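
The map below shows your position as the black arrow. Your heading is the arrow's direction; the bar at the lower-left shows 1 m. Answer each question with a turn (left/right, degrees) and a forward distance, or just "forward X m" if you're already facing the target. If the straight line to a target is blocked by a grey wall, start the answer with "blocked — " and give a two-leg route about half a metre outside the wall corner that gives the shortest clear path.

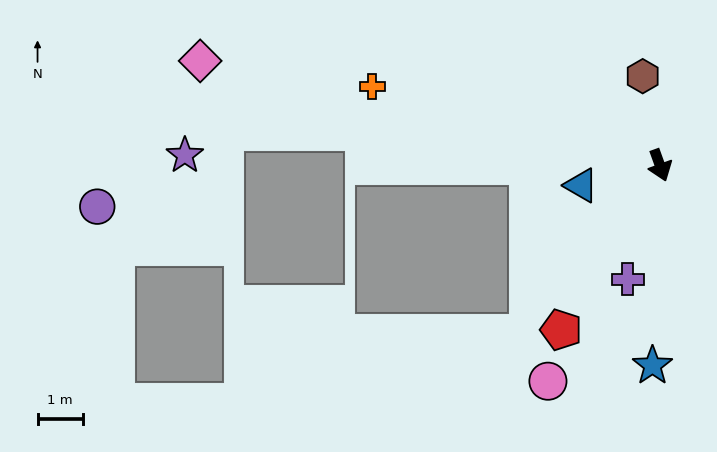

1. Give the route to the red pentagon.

turn right 51°, forward 4.3 m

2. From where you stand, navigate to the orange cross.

turn right 125°, forward 6.6 m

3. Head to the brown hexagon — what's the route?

turn left 171°, forward 2.0 m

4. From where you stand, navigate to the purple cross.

turn right 36°, forward 2.6 m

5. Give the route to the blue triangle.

turn right 96°, forward 1.8 m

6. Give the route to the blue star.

turn right 22°, forward 4.5 m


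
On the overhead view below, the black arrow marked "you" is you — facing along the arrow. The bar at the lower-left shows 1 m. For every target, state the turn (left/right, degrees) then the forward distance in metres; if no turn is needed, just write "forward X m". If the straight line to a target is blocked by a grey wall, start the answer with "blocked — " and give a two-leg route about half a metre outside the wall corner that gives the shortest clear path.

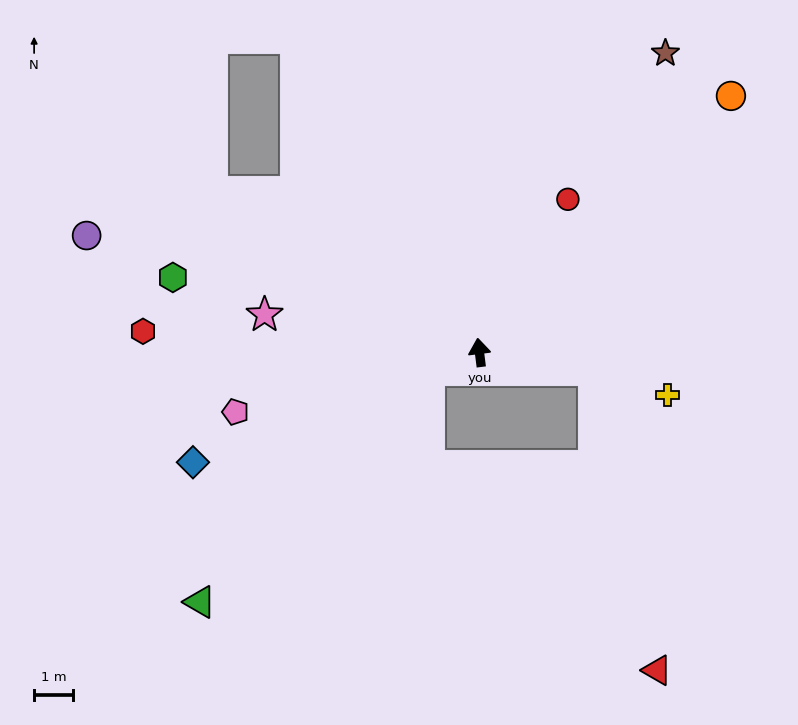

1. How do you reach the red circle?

turn right 37°, forward 4.5 m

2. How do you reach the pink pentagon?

turn left 97°, forward 6.4 m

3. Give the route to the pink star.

turn left 73°, forward 5.6 m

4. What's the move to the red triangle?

blocked — turn right 106°, forward 3.0 m, then turn right 69°, forward 7.8 m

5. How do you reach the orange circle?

turn right 52°, forward 9.2 m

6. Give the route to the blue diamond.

turn left 104°, forward 7.8 m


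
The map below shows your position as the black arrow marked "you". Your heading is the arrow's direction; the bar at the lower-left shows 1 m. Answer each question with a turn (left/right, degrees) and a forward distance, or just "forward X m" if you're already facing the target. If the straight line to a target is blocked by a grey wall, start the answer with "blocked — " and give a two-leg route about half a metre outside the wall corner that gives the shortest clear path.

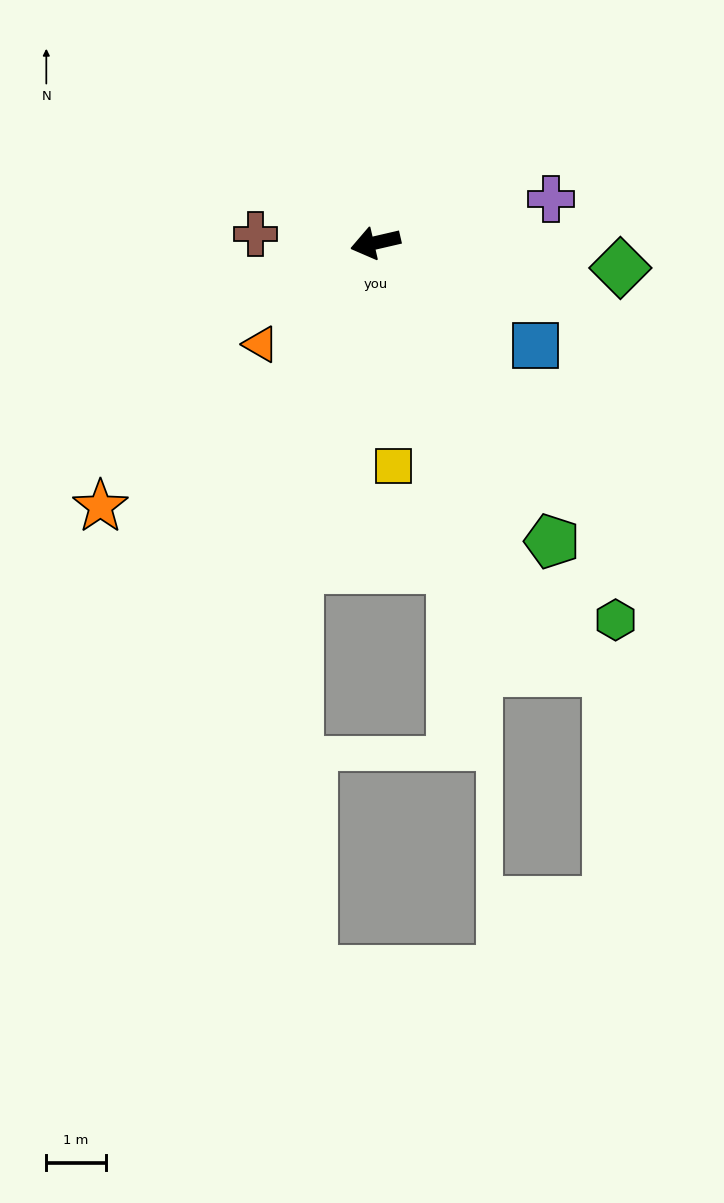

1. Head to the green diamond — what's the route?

turn left 161°, forward 4.1 m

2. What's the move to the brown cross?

turn right 17°, forward 2.0 m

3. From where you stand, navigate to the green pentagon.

turn left 108°, forward 5.8 m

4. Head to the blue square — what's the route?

turn left 134°, forward 3.2 m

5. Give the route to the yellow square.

turn left 82°, forward 3.8 m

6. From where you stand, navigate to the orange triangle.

turn left 28°, forward 2.6 m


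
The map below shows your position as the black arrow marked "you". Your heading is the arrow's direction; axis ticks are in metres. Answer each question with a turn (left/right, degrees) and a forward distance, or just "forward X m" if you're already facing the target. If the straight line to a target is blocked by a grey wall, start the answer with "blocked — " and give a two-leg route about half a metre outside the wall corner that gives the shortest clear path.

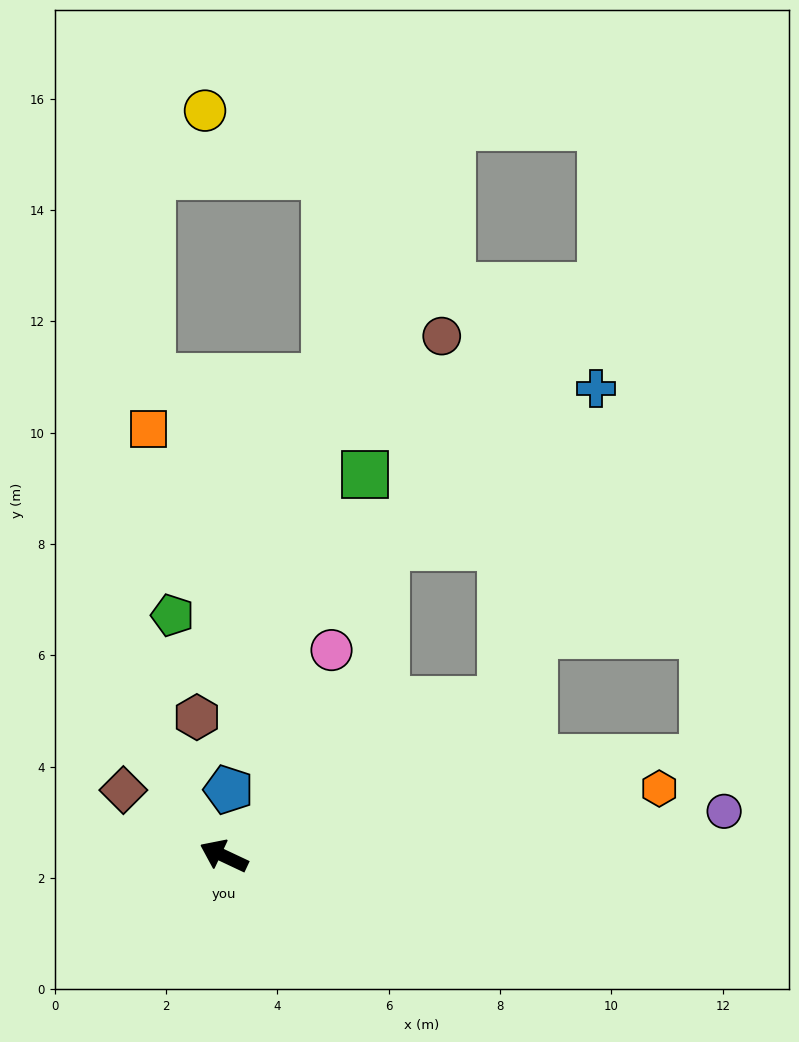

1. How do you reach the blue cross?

blocked — turn right 125°, forward 5.7 m, then turn left 43°, forward 5.8 m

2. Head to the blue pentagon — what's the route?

turn right 69°, forward 1.2 m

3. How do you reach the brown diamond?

turn right 8°, forward 2.2 m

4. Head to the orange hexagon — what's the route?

turn right 146°, forward 7.9 m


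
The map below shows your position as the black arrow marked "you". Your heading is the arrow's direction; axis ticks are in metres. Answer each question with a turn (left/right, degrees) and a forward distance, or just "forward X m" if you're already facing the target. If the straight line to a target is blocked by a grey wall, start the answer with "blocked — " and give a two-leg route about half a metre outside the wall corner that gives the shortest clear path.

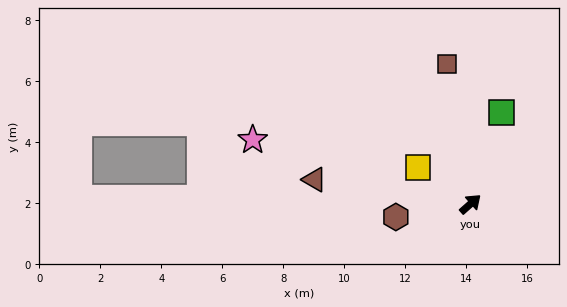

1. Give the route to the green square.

turn left 30°, forward 3.2 m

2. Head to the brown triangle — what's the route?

turn left 130°, forward 5.2 m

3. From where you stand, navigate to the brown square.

turn left 58°, forward 4.7 m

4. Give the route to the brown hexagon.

turn left 148°, forward 2.5 m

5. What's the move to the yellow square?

turn left 104°, forward 2.1 m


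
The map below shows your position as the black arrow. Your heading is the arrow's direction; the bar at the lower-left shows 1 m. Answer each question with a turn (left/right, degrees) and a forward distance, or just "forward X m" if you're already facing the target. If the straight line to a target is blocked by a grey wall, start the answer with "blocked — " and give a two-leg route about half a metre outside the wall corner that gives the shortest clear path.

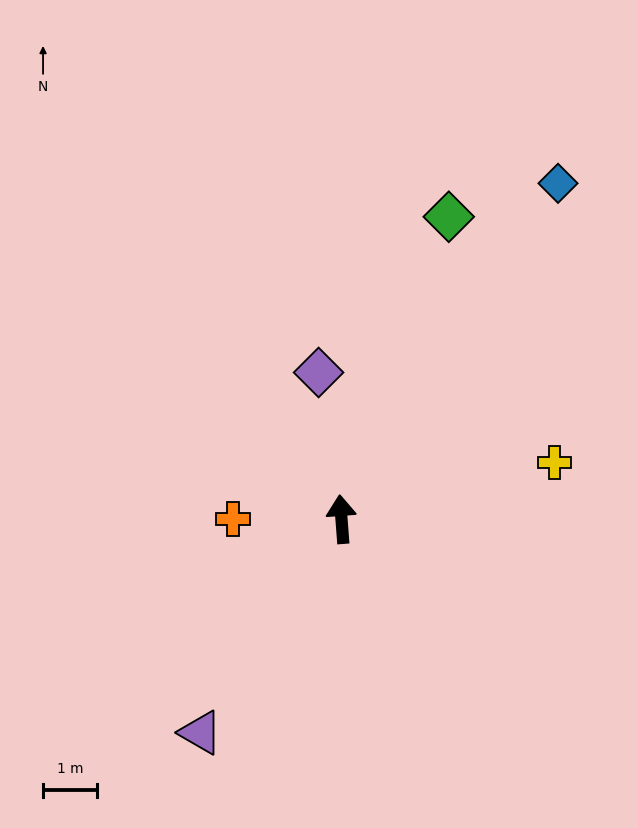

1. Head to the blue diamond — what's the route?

turn right 37°, forward 7.5 m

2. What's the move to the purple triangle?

turn left 142°, forward 4.8 m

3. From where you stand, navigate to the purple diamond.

turn left 5°, forward 2.8 m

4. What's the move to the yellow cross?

turn right 80°, forward 4.1 m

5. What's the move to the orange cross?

turn left 86°, forward 2.0 m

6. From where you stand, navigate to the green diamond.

turn right 24°, forward 6.0 m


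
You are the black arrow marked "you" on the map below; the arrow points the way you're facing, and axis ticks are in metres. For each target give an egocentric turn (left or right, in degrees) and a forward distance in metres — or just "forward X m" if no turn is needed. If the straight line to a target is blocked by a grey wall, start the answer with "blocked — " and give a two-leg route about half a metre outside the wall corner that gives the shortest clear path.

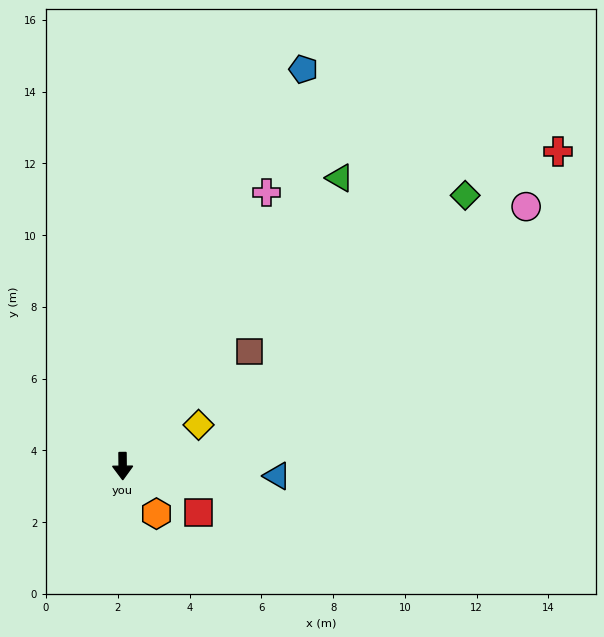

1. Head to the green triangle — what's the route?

turn left 142°, forward 10.1 m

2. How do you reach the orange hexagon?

turn left 35°, forward 1.6 m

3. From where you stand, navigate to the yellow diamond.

turn left 118°, forward 2.4 m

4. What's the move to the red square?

turn left 58°, forward 2.5 m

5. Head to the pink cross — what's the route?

turn left 152°, forward 8.6 m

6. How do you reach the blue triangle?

turn left 86°, forward 4.3 m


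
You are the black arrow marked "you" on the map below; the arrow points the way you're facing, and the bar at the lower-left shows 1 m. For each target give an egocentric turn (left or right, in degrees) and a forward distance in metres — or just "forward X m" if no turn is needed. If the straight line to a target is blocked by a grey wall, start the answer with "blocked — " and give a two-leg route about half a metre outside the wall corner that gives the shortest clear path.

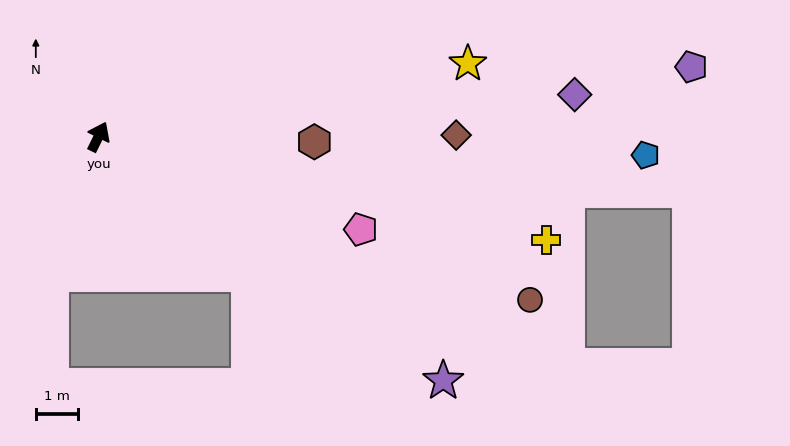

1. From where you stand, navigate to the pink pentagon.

turn right 83°, forward 6.6 m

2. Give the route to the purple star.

turn right 99°, forward 10.1 m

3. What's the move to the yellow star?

turn right 53°, forward 9.0 m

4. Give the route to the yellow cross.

turn right 77°, forward 11.0 m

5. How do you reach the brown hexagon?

turn right 65°, forward 5.2 m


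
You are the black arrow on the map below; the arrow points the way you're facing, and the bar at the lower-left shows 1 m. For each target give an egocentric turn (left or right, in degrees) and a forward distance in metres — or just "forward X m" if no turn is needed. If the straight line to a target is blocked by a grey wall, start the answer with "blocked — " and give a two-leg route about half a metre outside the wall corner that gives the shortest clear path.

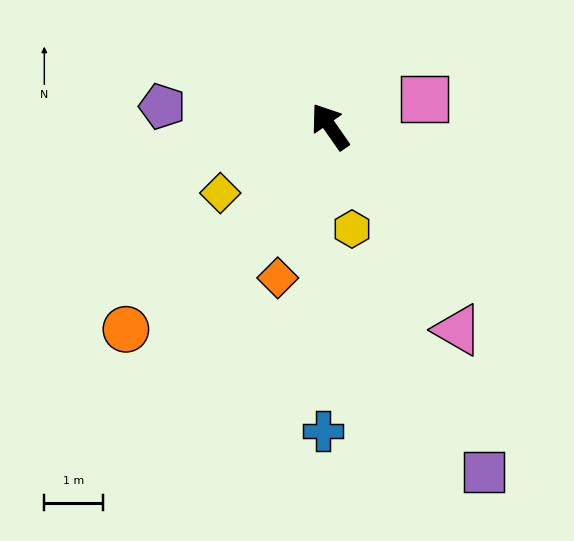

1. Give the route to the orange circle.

turn left 100°, forward 4.9 m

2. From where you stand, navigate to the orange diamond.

turn left 126°, forward 2.7 m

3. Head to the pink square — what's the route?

turn right 109°, forward 1.7 m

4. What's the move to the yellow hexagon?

turn left 157°, forward 1.8 m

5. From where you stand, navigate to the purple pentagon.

turn left 48°, forward 2.9 m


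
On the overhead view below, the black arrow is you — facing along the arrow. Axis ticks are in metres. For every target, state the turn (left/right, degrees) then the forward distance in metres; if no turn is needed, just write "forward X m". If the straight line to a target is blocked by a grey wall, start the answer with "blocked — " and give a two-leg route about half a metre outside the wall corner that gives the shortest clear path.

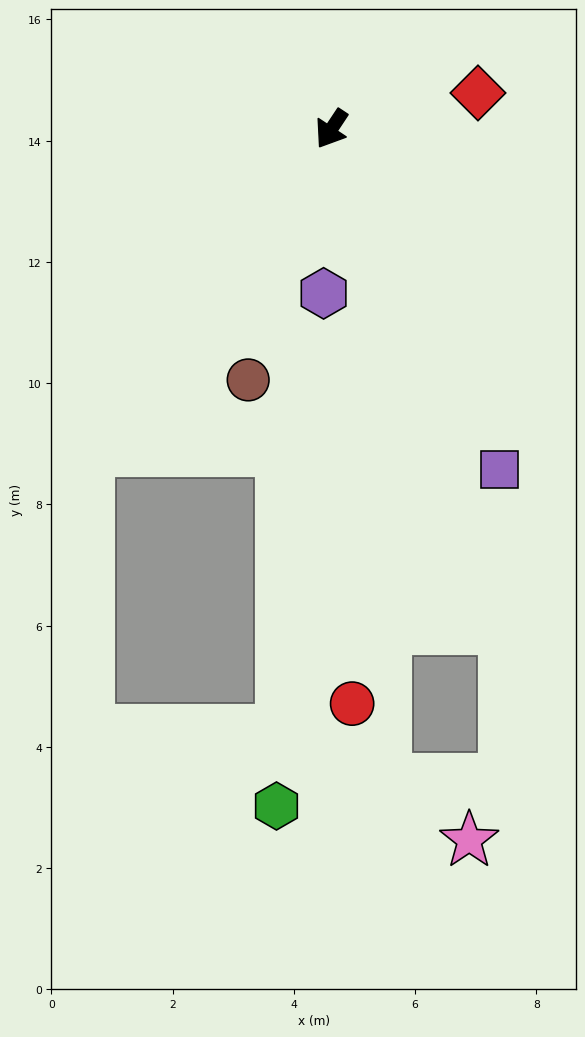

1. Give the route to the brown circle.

turn left 15°, forward 4.4 m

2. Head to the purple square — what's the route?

turn left 60°, forward 6.3 m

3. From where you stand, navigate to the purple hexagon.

turn left 31°, forward 2.7 m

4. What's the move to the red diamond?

turn left 137°, forward 2.5 m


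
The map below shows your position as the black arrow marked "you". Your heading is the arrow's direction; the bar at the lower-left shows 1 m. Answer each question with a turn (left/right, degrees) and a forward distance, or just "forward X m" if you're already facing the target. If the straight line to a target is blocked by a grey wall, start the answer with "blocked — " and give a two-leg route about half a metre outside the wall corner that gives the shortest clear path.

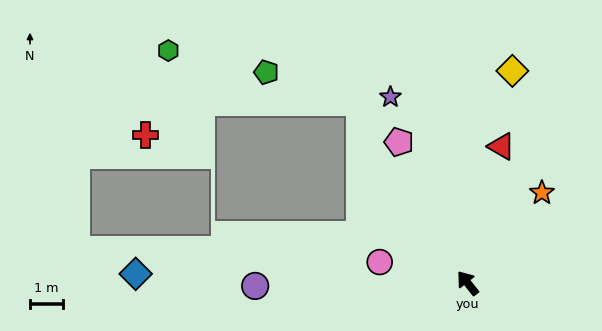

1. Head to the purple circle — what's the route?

turn left 52°, forward 6.4 m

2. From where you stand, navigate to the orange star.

turn right 78°, forward 3.5 m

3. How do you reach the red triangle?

turn right 52°, forward 4.3 m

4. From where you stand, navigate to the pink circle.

turn left 38°, forward 2.7 m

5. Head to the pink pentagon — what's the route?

turn right 12°, forward 4.7 m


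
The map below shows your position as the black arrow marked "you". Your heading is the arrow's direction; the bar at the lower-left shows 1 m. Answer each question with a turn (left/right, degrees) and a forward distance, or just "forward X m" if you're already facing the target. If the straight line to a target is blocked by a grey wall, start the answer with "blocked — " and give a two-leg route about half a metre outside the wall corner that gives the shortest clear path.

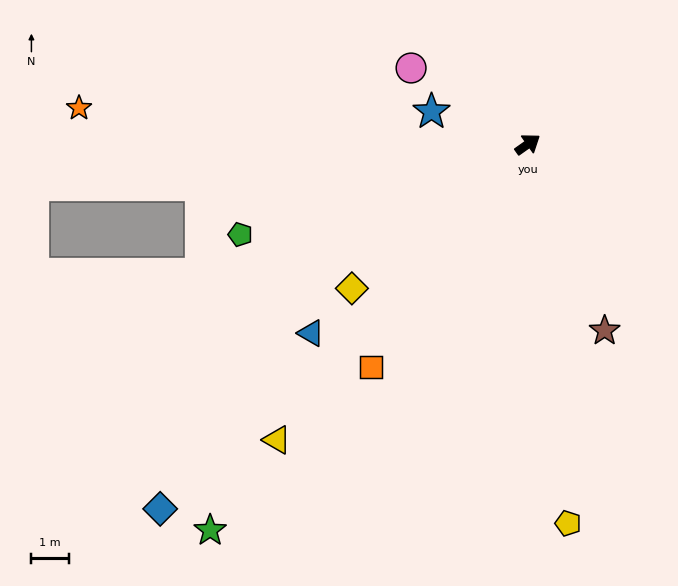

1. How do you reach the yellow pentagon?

turn right 119°, forward 10.2 m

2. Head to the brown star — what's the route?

turn right 103°, forward 5.4 m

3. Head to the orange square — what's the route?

turn right 161°, forward 7.3 m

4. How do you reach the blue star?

turn left 126°, forward 2.7 m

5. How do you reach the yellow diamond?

turn right 176°, forward 6.1 m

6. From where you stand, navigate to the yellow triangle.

turn right 166°, forward 10.4 m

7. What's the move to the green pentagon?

turn left 162°, forward 8.1 m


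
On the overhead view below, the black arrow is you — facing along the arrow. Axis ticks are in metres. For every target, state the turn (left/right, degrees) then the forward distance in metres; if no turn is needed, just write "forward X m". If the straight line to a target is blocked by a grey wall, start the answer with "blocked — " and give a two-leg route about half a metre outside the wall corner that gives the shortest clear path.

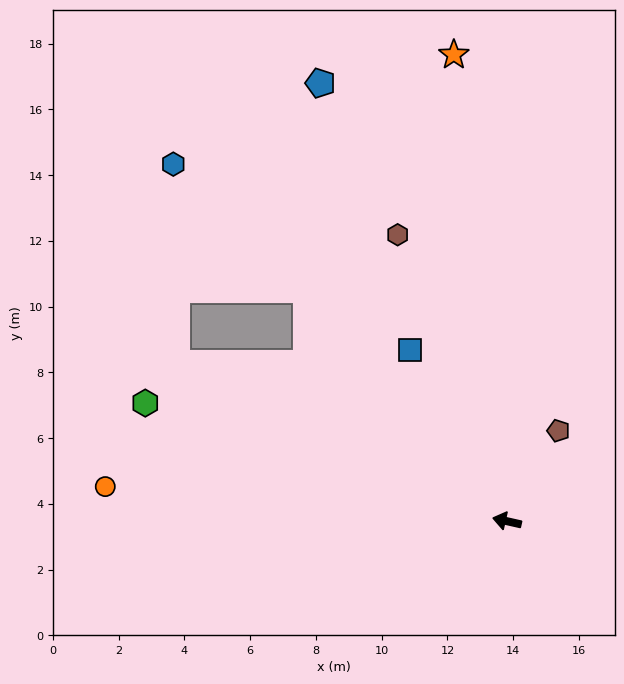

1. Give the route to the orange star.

turn right 71°, forward 14.3 m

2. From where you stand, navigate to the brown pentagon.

turn right 107°, forward 3.2 m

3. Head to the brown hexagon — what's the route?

turn right 56°, forward 9.3 m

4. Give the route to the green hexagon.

turn right 5°, forward 11.6 m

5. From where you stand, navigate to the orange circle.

turn left 8°, forward 12.3 m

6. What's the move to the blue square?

turn right 48°, forward 6.0 m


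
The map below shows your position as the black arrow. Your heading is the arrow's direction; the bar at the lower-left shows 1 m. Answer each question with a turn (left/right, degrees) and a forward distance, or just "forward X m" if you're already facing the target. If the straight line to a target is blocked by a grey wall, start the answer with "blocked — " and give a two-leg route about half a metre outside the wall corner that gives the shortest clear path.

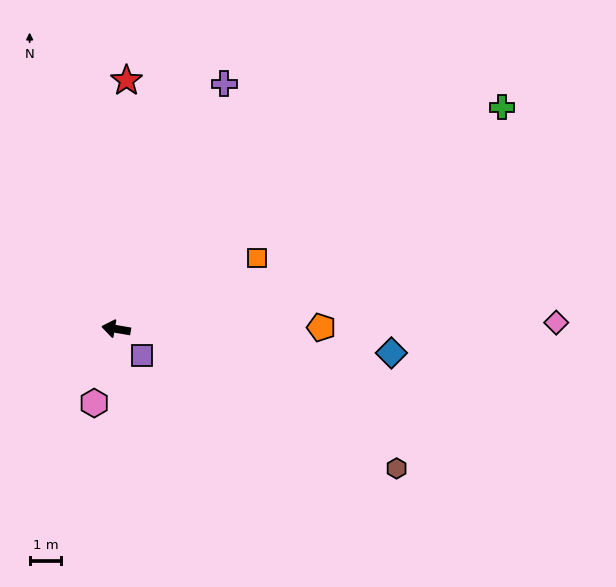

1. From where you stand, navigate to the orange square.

turn right 144°, forward 5.0 m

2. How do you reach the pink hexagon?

turn left 83°, forward 2.4 m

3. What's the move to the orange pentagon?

turn right 170°, forward 6.5 m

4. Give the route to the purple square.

turn left 144°, forward 1.2 m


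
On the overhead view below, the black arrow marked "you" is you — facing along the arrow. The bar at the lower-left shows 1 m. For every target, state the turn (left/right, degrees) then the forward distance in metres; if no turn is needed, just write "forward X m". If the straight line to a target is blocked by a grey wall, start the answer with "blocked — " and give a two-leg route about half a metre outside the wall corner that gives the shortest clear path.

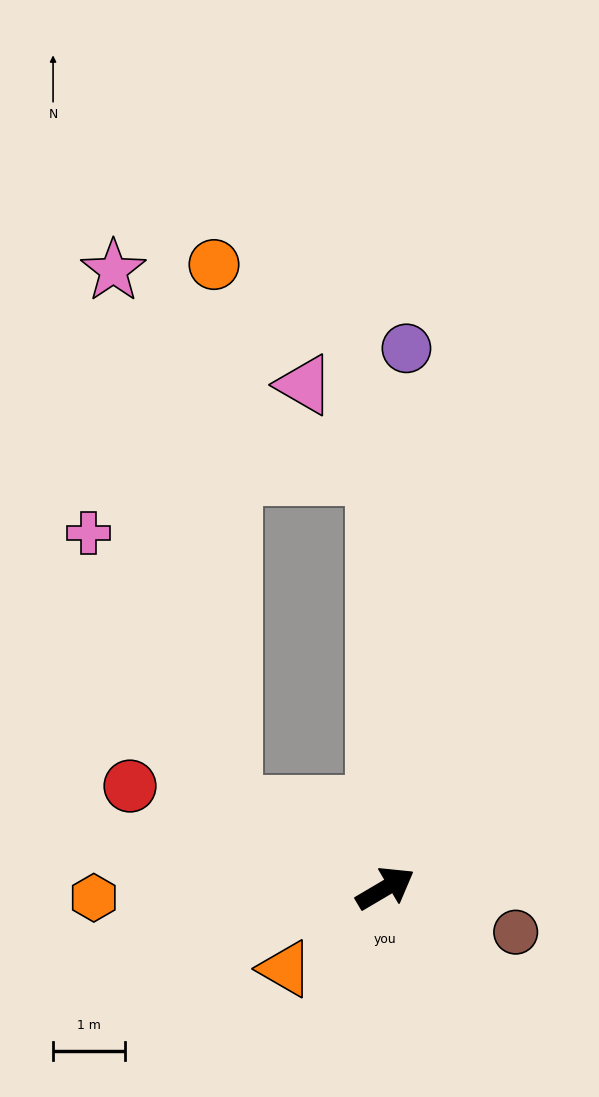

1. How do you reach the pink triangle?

blocked — turn left 61°, forward 5.7 m, then turn left 37°, forward 1.6 m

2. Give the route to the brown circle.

turn right 49°, forward 1.9 m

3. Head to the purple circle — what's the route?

turn left 57°, forward 7.5 m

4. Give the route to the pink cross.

blocked — turn left 121°, forward 2.4 m, then turn right 34°, forward 4.3 m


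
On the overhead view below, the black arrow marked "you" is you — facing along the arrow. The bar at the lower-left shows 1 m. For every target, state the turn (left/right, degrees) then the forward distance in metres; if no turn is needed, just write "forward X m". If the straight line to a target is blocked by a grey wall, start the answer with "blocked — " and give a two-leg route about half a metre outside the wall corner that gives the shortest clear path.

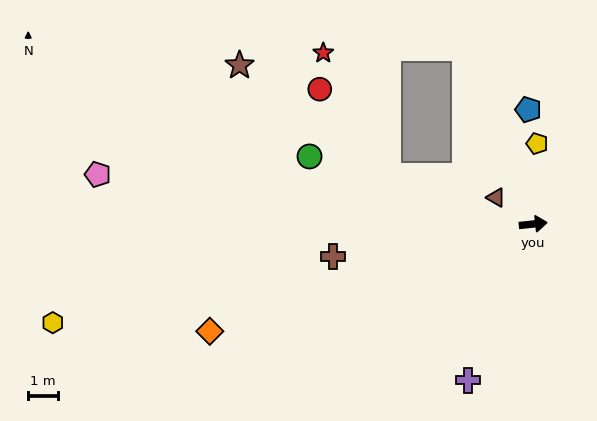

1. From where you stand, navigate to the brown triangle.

turn left 138°, forward 1.6 m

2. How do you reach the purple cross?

turn right 119°, forward 5.8 m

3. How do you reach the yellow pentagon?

turn left 81°, forward 2.7 m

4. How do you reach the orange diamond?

turn right 168°, forward 11.6 m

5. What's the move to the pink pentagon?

turn left 167°, forward 14.9 m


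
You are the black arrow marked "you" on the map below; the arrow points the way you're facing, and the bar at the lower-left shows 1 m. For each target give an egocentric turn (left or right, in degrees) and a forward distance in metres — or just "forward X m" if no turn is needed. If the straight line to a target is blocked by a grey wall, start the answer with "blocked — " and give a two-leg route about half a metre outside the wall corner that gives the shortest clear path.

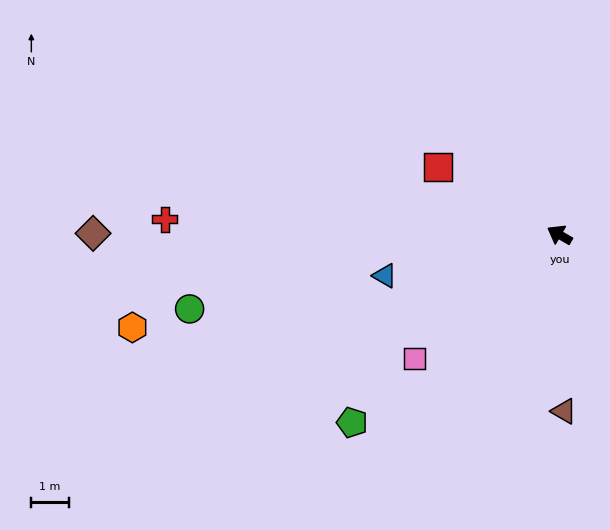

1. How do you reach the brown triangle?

turn left 121°, forward 4.7 m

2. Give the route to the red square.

forward 3.7 m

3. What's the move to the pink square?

turn left 70°, forward 5.1 m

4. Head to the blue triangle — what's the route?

turn left 43°, forward 4.8 m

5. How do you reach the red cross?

turn left 28°, forward 10.6 m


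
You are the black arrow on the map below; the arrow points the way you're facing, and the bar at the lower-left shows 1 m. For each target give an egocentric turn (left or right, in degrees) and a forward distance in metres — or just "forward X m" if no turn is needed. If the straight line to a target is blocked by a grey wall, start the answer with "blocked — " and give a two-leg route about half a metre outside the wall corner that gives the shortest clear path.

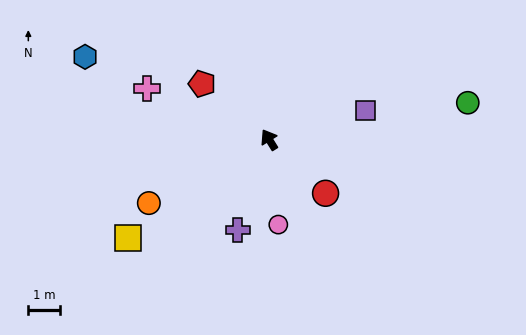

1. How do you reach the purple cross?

turn left 129°, forward 3.0 m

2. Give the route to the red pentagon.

turn left 18°, forward 2.8 m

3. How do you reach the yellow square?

turn left 93°, forward 5.4 m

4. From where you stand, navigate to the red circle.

turn right 165°, forward 2.5 m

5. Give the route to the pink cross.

turn left 35°, forward 4.2 m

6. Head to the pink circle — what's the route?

turn left 154°, forward 2.7 m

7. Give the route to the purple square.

turn right 105°, forward 3.2 m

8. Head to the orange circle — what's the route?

turn left 86°, forward 4.3 m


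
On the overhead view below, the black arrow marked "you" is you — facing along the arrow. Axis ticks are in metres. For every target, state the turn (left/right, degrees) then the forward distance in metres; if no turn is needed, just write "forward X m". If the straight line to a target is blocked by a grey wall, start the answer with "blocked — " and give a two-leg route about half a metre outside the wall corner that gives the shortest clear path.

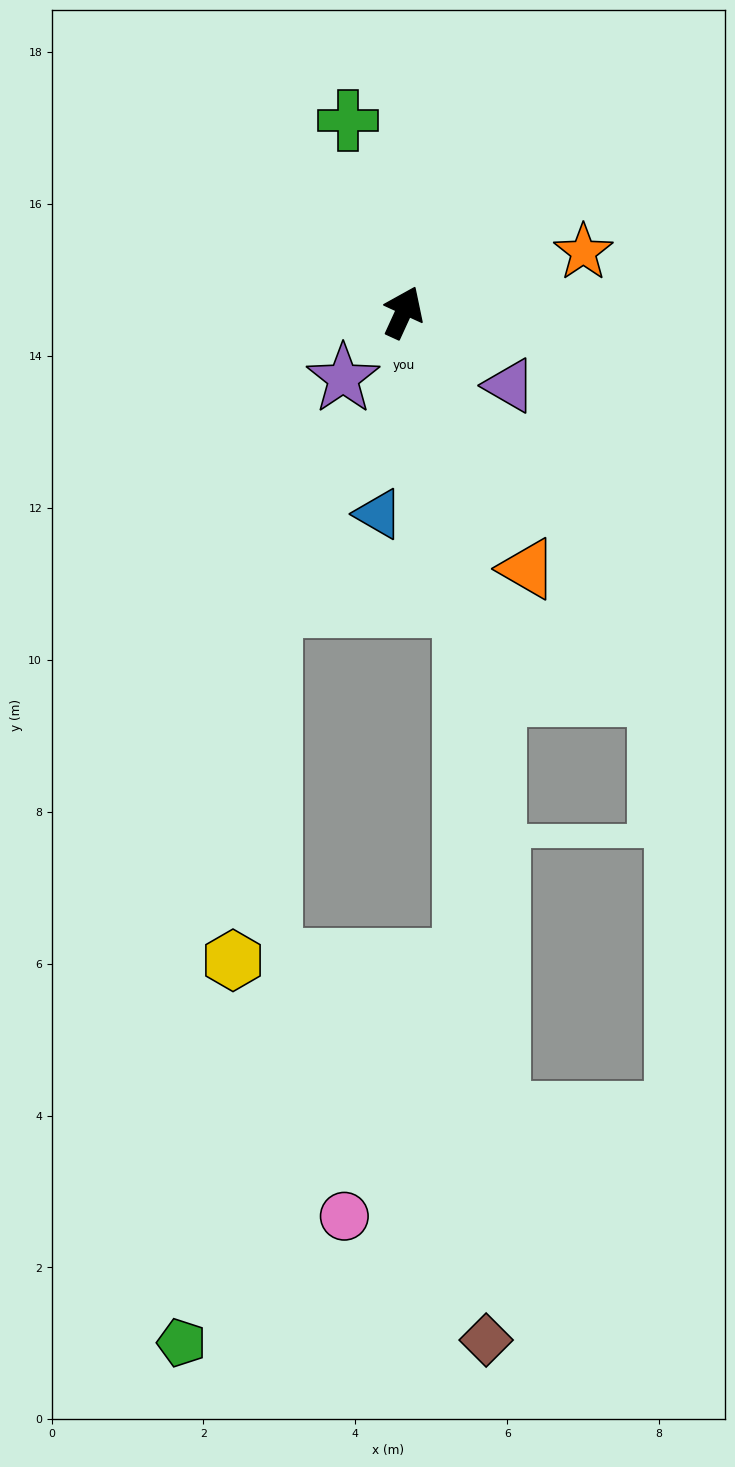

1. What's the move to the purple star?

turn left 162°, forward 1.2 m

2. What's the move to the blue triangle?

turn right 162°, forward 2.7 m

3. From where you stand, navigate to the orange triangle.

turn right 130°, forward 3.8 m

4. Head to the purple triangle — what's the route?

turn right 100°, forward 1.7 m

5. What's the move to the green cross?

turn left 41°, forward 2.6 m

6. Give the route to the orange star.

turn right 47°, forward 2.5 m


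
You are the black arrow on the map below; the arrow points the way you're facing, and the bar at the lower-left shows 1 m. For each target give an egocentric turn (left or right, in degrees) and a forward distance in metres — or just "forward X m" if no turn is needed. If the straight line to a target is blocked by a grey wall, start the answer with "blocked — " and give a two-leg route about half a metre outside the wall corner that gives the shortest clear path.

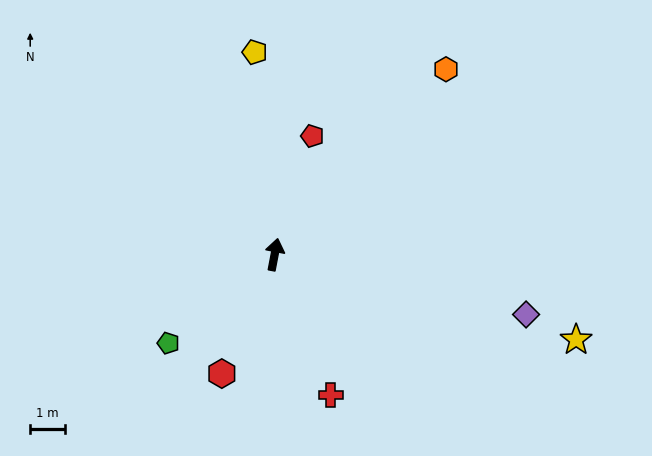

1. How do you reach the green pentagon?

turn left 141°, forward 4.0 m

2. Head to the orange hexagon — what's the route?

turn right 32°, forward 7.3 m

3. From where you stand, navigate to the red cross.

turn right 147°, forward 4.3 m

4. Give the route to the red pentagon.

turn right 7°, forward 3.6 m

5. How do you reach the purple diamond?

turn right 93°, forward 7.4 m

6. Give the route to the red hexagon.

turn left 167°, forward 3.7 m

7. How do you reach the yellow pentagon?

turn left 16°, forward 5.8 m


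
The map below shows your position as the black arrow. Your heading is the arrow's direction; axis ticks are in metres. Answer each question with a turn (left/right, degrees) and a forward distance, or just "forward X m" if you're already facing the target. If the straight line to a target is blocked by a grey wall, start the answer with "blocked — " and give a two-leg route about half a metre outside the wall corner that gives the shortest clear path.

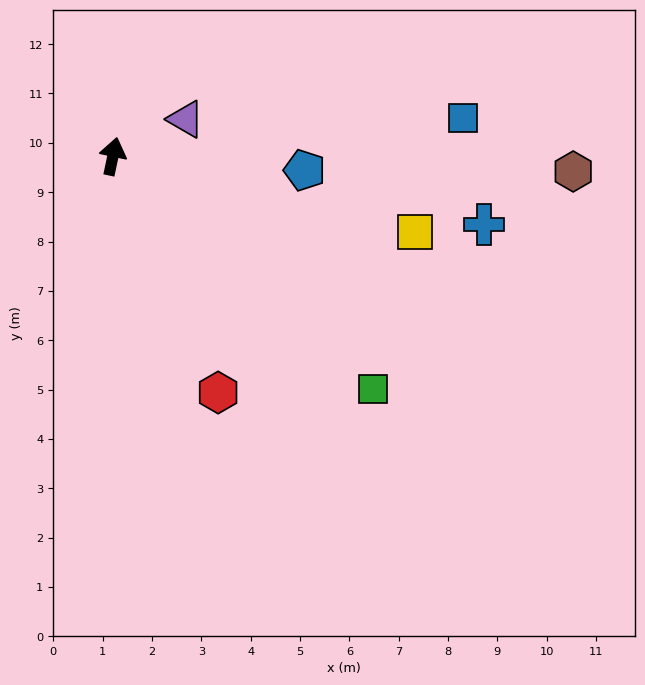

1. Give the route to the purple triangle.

turn right 51°, forward 1.7 m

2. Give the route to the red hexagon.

turn right 144°, forward 5.2 m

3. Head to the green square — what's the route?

turn right 120°, forward 7.1 m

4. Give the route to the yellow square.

turn right 92°, forward 6.3 m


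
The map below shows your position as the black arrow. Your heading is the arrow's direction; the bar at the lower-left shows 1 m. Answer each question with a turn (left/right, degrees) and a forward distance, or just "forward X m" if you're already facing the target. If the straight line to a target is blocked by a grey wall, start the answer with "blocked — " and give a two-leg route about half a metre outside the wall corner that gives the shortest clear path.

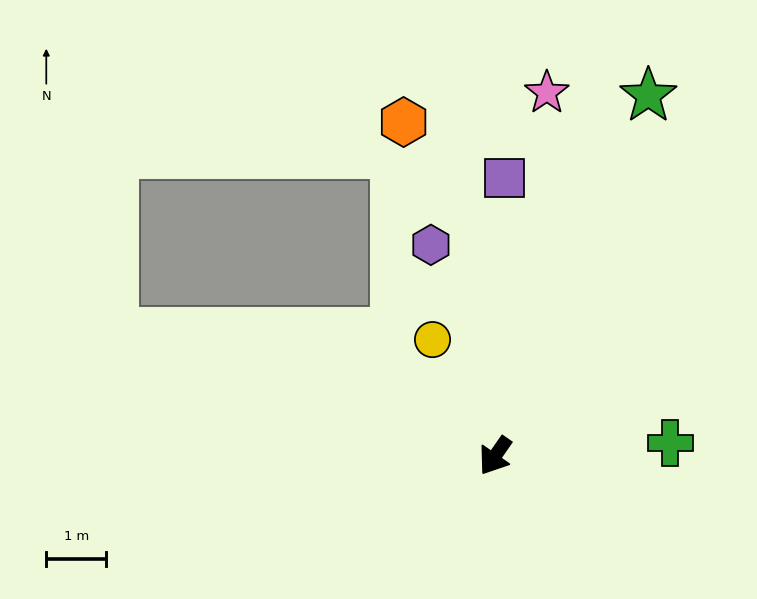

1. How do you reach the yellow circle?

turn right 117°, forward 2.2 m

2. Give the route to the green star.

turn right 168°, forward 6.6 m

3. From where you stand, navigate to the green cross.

turn left 129°, forward 2.9 m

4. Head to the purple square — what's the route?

turn right 147°, forward 4.6 m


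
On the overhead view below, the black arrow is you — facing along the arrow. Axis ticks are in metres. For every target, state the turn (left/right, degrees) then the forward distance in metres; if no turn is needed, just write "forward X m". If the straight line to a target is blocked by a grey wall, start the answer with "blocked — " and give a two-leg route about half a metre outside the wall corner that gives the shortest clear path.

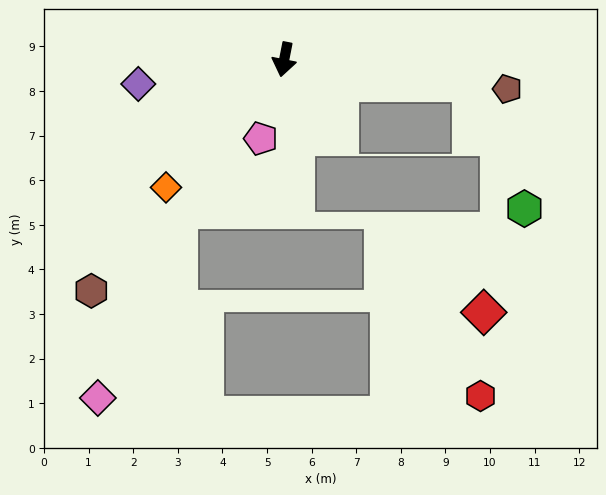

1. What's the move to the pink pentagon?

turn right 5°, forward 1.8 m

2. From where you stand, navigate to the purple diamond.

turn right 69°, forward 3.3 m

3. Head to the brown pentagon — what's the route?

turn left 94°, forward 5.0 m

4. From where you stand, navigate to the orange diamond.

turn right 32°, forward 3.9 m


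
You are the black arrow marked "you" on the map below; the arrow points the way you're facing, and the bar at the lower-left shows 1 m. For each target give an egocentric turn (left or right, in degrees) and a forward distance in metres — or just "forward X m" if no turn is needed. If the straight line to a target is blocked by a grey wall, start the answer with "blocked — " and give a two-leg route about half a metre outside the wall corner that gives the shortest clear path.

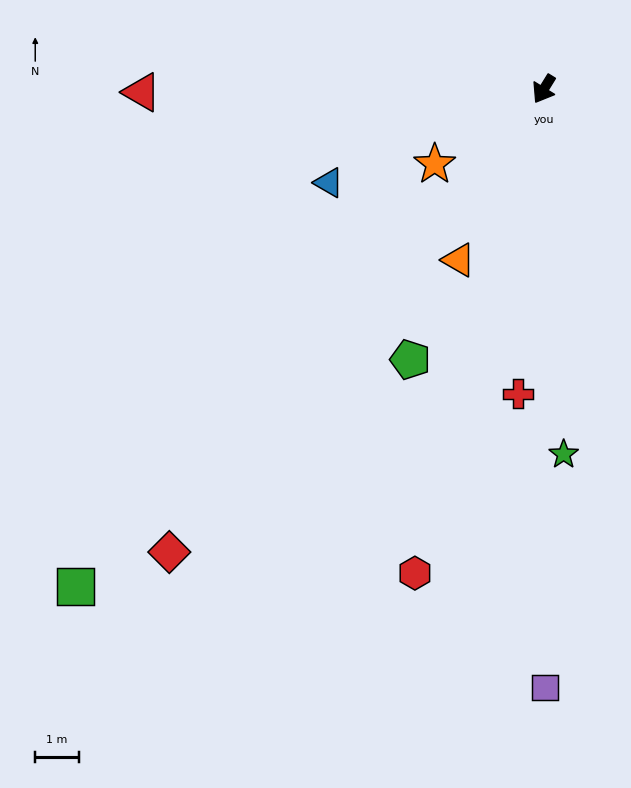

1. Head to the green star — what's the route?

turn left 35°, forward 8.3 m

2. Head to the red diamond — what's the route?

turn right 7°, forward 13.6 m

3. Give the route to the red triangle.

turn right 58°, forward 9.2 m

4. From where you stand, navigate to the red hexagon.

turn left 17°, forward 11.4 m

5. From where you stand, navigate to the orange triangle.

turn left 5°, forward 4.4 m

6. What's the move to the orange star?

turn right 24°, forward 3.0 m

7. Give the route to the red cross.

turn left 27°, forward 7.0 m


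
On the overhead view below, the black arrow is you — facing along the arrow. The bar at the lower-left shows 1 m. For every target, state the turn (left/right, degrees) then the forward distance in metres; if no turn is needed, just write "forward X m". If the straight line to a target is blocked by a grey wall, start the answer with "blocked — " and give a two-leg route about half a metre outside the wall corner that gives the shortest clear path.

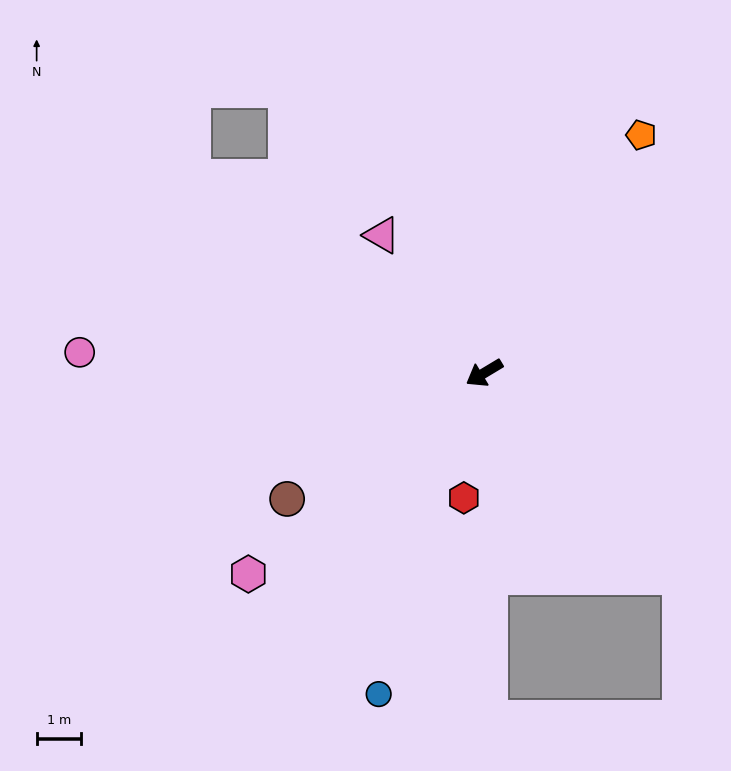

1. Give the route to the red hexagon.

turn left 50°, forward 2.9 m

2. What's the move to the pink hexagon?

turn left 9°, forward 7.0 m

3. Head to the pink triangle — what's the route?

turn right 84°, forward 3.9 m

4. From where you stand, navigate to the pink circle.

turn right 34°, forward 9.2 m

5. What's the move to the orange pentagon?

turn right 154°, forward 6.4 m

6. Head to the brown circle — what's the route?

forward 5.3 m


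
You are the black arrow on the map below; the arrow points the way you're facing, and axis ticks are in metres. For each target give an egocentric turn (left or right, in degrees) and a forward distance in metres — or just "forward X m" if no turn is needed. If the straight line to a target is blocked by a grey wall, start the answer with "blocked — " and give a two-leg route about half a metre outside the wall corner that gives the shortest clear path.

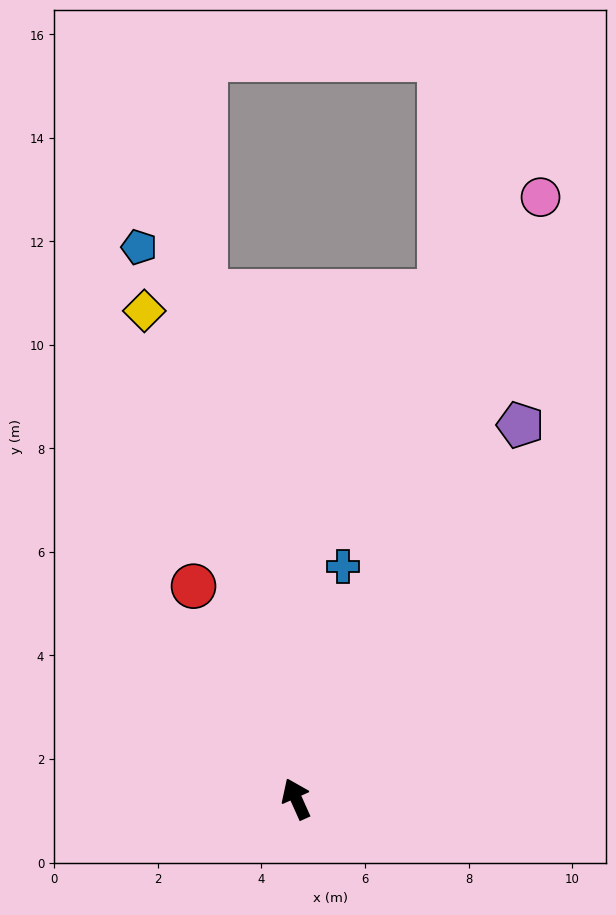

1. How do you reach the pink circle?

turn right 46°, forward 12.5 m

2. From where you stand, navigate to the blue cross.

turn right 36°, forward 4.6 m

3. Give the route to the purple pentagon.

turn right 55°, forward 8.4 m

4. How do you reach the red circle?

forward 4.6 m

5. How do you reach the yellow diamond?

turn right 7°, forward 9.9 m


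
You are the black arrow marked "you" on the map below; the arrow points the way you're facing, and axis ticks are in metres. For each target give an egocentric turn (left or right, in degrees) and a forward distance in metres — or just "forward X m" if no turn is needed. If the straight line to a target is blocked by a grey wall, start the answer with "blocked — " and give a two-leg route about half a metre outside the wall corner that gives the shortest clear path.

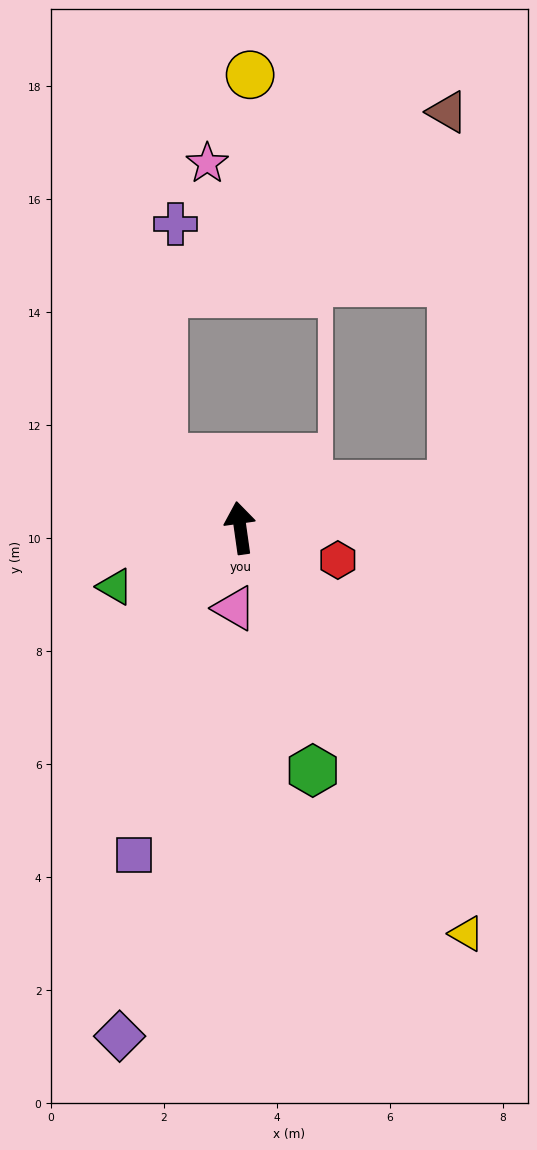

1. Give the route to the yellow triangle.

turn right 159°, forward 8.2 m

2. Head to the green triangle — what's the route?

turn left 107°, forward 2.4 m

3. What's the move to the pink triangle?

turn left 168°, forward 1.4 m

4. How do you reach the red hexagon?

turn right 116°, forward 1.8 m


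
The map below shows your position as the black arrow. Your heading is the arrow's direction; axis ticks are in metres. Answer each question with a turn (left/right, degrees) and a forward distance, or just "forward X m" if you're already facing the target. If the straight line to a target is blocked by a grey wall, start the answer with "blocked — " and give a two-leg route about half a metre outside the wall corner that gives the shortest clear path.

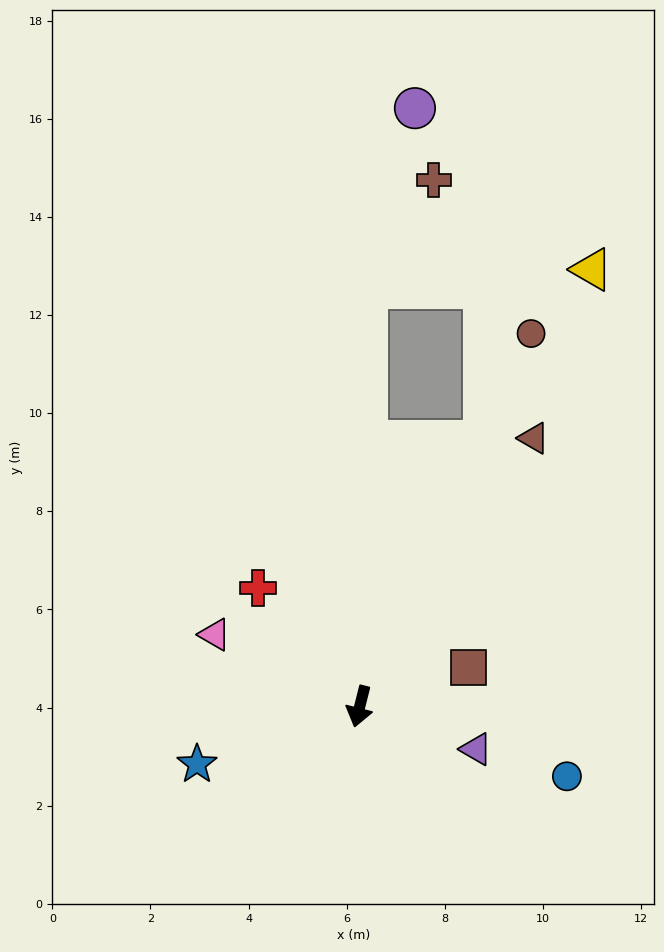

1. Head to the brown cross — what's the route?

blocked — turn right 167°, forward 8.5 m, then turn right 30°, forward 2.6 m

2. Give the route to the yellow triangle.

turn left 166°, forward 10.1 m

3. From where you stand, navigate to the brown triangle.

turn left 161°, forward 6.5 m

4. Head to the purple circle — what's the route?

blocked — turn right 167°, forward 8.5 m, then turn right 14°, forward 3.8 m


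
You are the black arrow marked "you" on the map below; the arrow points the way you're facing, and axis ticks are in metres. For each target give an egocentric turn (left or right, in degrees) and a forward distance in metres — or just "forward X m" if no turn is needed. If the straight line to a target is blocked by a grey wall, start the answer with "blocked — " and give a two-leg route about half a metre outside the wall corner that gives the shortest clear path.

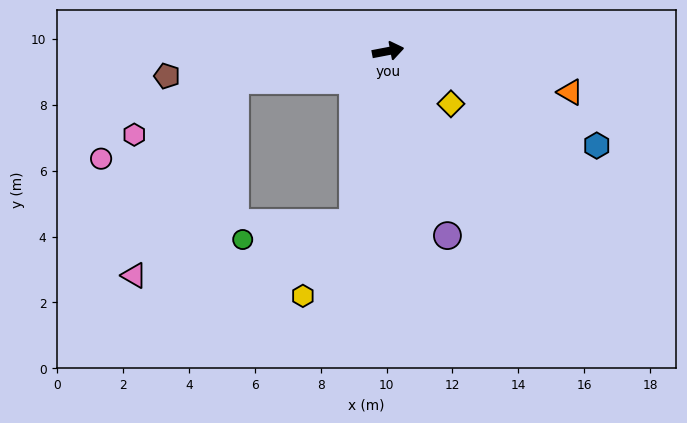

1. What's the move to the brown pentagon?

turn left 176°, forward 6.8 m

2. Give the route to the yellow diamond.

turn right 51°, forward 2.5 m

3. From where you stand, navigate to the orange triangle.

turn right 23°, forward 5.7 m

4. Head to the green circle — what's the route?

blocked — turn right 112°, forward 5.3 m, then turn right 70°, forward 3.4 m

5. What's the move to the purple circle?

turn right 83°, forward 5.9 m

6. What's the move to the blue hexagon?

turn right 35°, forward 7.0 m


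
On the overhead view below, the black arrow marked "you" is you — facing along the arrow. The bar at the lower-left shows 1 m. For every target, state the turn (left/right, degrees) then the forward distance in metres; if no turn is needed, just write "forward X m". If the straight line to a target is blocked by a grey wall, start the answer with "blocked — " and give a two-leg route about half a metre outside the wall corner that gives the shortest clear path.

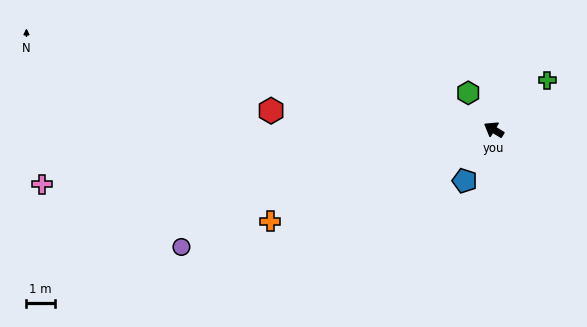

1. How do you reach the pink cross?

turn left 38°, forward 15.9 m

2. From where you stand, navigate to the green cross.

turn right 106°, forward 2.5 m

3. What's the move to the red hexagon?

turn left 26°, forward 7.8 m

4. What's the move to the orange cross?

turn left 54°, forward 8.5 m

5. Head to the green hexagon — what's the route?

turn right 24°, forward 1.6 m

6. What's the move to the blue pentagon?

turn left 92°, forward 2.1 m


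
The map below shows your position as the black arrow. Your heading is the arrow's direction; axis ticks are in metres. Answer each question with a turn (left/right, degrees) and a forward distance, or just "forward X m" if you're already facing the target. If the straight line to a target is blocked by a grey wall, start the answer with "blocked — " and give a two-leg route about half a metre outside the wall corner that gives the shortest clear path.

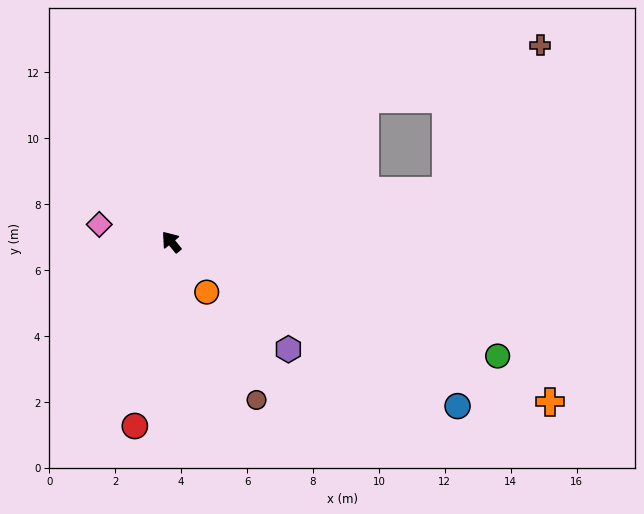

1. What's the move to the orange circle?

turn left 176°, forward 1.9 m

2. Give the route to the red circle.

turn left 130°, forward 5.7 m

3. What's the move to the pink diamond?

turn left 37°, forward 2.2 m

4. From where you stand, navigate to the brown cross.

blocked — turn right 93°, forward 7.3 m, then turn right 19°, forward 5.5 m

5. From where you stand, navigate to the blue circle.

turn right 159°, forward 10.0 m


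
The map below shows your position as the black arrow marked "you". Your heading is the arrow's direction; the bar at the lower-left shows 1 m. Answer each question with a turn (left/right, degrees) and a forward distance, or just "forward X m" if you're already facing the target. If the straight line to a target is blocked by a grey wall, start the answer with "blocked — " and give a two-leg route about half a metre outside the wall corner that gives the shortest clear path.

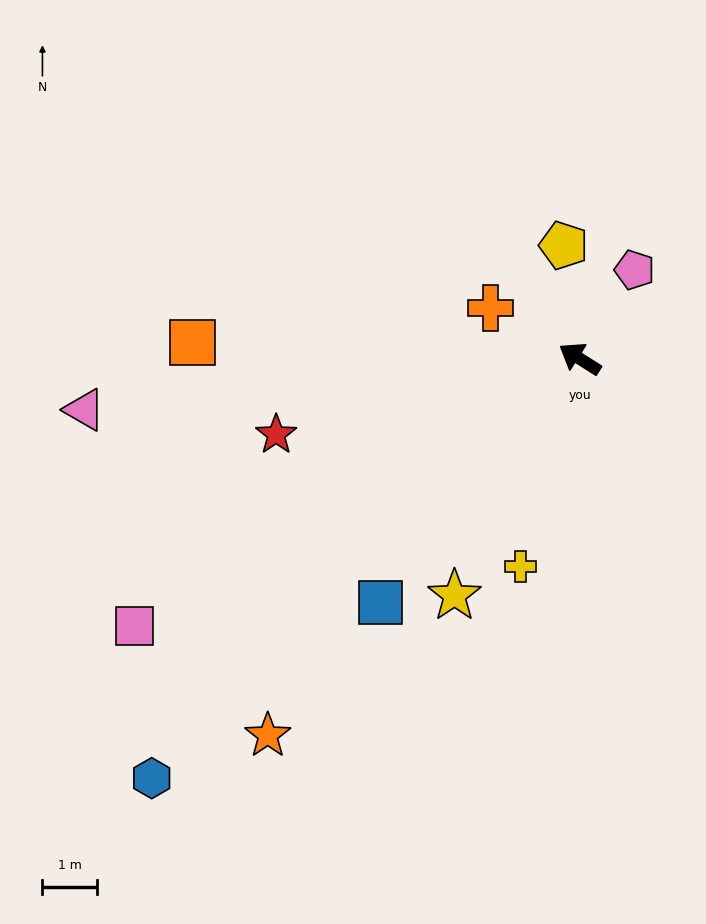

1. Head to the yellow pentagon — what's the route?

turn right 49°, forward 2.1 m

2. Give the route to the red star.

turn left 46°, forward 5.8 m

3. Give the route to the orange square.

turn left 30°, forward 7.1 m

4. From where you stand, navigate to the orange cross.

turn left 3°, forward 1.9 m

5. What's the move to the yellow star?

turn left 95°, forward 4.9 m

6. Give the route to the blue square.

turn left 83°, forward 5.8 m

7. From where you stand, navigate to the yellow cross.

turn left 107°, forward 4.0 m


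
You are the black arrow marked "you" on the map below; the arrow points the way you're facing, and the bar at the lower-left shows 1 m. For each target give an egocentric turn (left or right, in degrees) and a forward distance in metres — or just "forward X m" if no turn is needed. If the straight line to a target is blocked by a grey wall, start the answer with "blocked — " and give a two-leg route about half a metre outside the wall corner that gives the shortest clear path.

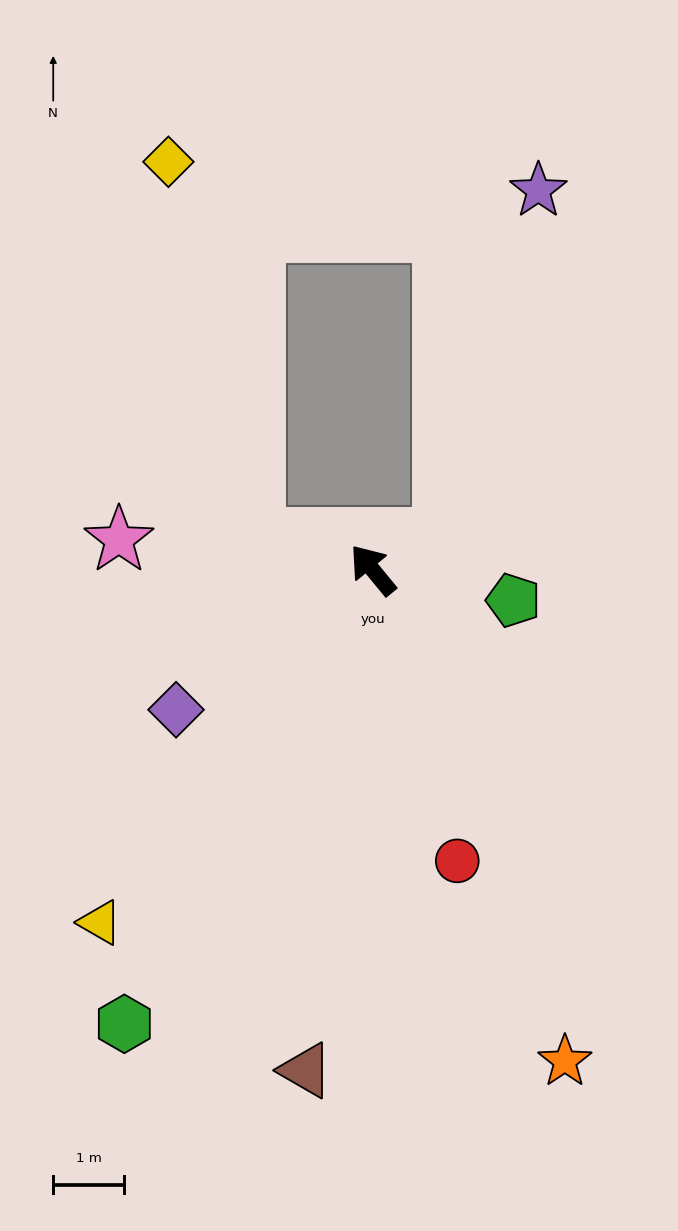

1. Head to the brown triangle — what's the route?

turn left 133°, forward 7.1 m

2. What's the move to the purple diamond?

turn left 86°, forward 3.4 m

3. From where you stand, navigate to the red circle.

turn left 157°, forward 4.3 m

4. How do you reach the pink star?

turn left 44°, forward 3.6 m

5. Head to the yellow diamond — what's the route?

blocked — turn left 35°, forward 1.7 m, then turn right 61°, forward 5.4 m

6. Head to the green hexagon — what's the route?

turn left 112°, forward 7.3 m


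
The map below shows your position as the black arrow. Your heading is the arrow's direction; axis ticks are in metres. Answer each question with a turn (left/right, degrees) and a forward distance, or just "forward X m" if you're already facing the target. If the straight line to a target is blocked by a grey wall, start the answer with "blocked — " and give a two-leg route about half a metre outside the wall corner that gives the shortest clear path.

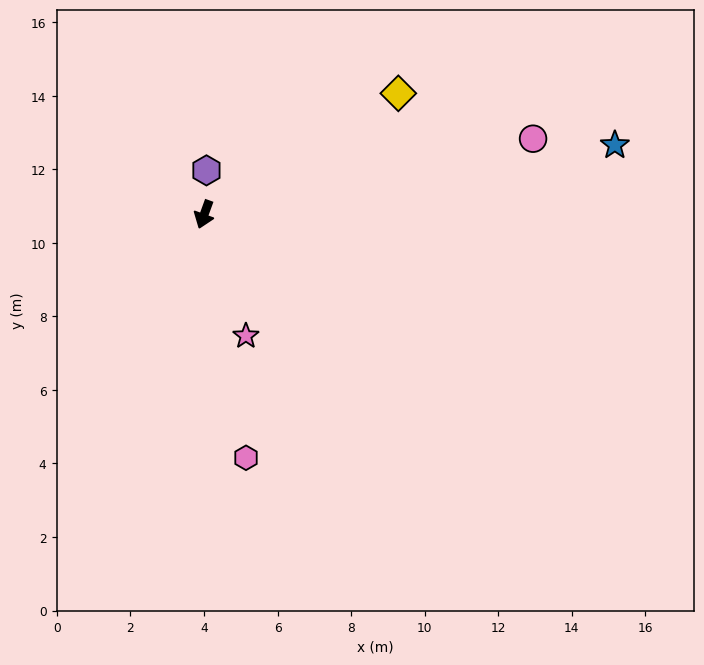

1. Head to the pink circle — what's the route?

turn left 123°, forward 9.2 m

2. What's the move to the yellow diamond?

turn left 142°, forward 6.2 m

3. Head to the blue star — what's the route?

turn left 120°, forward 11.3 m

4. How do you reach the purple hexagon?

turn right 163°, forward 1.2 m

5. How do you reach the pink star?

turn left 39°, forward 3.5 m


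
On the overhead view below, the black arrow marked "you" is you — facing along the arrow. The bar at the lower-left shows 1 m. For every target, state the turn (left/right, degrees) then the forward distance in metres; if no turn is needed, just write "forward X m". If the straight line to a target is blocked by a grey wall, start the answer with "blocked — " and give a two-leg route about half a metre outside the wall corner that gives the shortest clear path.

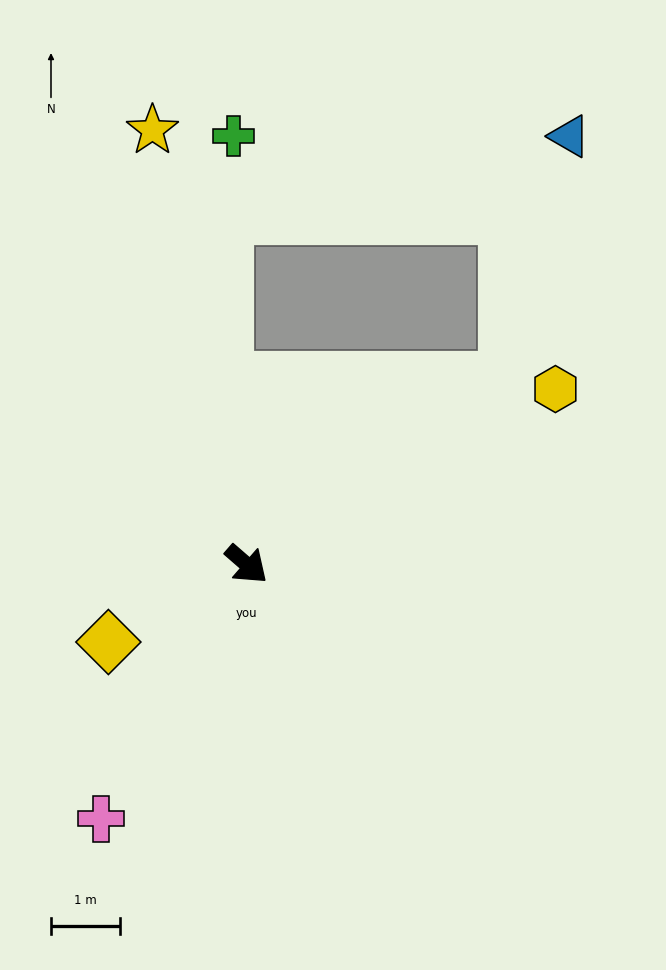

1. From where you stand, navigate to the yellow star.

turn left 143°, forward 6.4 m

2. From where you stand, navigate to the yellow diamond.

turn right 110°, forward 2.3 m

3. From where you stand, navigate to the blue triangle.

blocked — turn left 76°, forward 4.6 m, then turn left 41°, forward 3.6 m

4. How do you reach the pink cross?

turn right 79°, forward 4.2 m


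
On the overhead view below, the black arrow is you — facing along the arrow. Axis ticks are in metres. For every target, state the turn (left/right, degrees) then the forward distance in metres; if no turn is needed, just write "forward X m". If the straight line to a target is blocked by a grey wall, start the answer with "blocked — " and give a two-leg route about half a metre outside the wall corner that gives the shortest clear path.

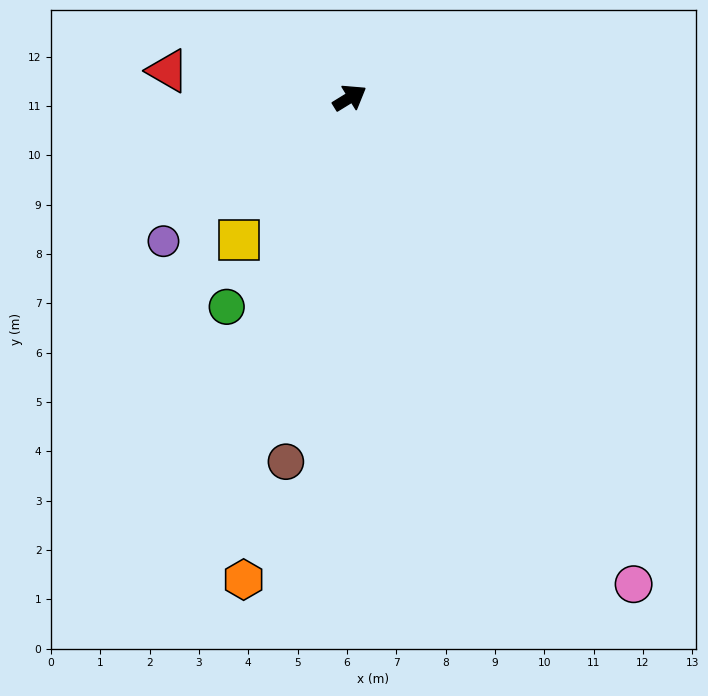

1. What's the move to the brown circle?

turn right 132°, forward 7.5 m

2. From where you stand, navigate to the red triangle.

turn left 140°, forward 3.7 m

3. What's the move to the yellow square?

turn right 159°, forward 3.7 m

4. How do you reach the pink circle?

turn right 91°, forward 11.4 m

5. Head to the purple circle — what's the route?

turn right 174°, forward 4.8 m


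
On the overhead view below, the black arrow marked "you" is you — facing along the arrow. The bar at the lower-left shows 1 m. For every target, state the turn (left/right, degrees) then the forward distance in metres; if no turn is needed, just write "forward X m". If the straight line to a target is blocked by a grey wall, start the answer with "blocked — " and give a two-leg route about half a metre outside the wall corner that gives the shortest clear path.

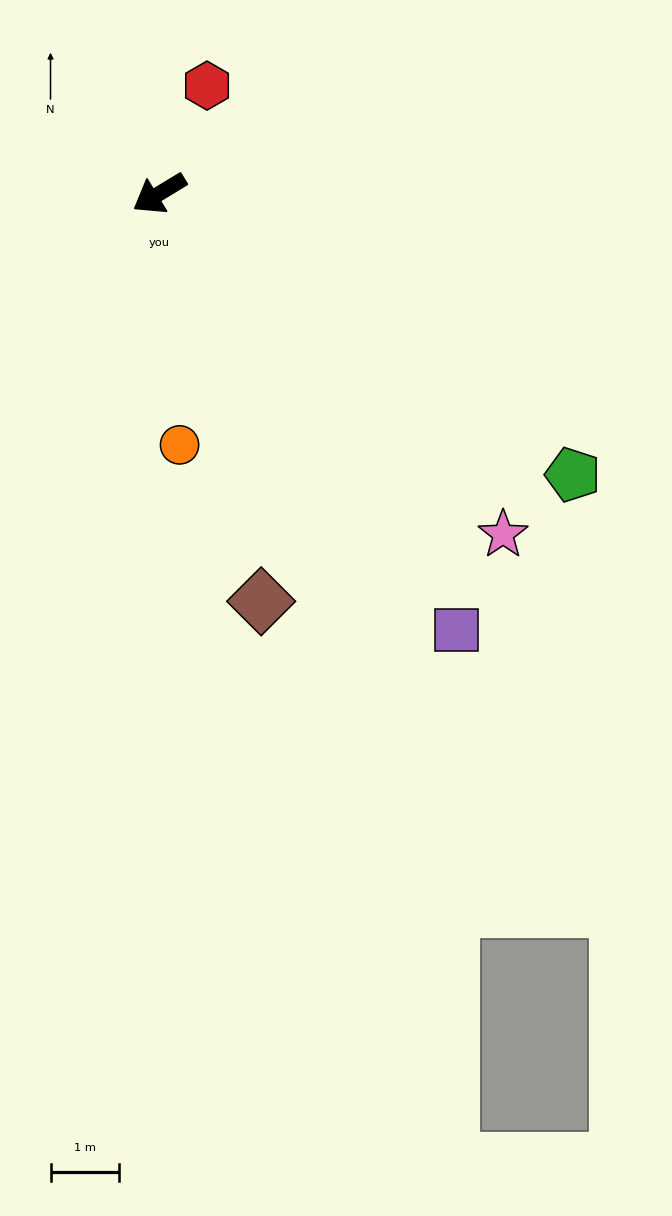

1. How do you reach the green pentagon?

turn left 115°, forward 7.3 m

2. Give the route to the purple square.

turn left 93°, forward 7.7 m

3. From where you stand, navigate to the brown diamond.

turn left 73°, forward 6.1 m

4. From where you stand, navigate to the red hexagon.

turn right 145°, forward 1.7 m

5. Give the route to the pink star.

turn left 104°, forward 7.0 m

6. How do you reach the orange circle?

turn left 63°, forward 3.7 m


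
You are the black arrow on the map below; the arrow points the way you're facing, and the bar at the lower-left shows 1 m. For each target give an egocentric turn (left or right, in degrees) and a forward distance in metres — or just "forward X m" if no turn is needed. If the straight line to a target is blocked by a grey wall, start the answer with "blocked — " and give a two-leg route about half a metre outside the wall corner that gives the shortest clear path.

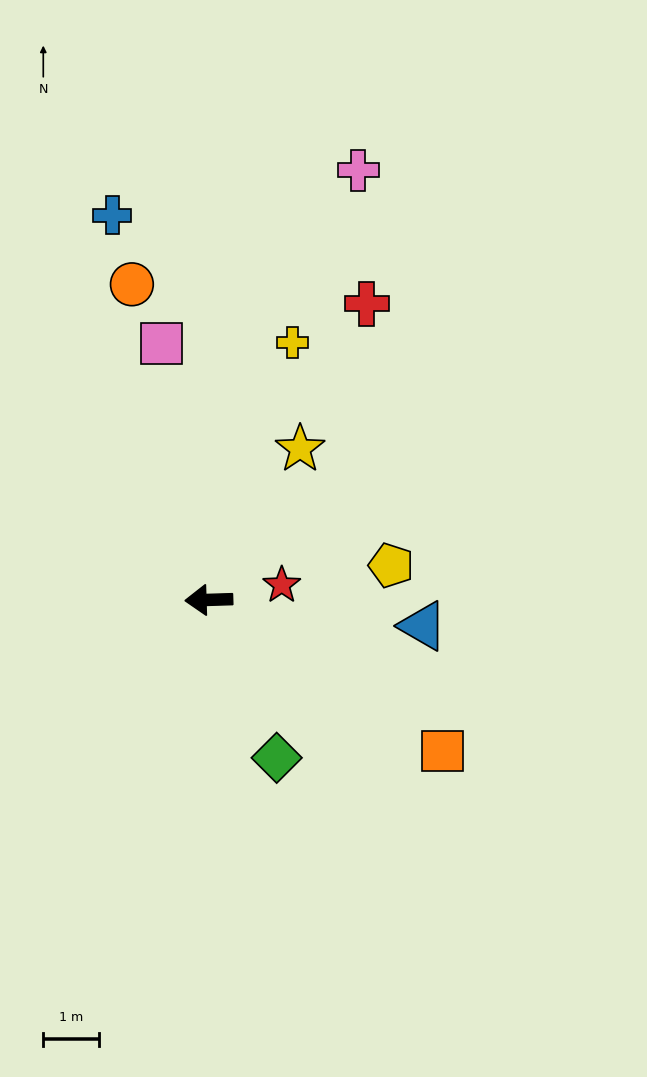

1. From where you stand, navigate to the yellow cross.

turn right 110°, forward 4.9 m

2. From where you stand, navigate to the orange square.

turn left 145°, forward 5.0 m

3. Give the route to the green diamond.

turn left 111°, forward 3.1 m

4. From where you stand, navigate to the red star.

turn right 170°, forward 1.3 m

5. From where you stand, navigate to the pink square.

turn right 81°, forward 4.7 m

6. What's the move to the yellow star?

turn right 123°, forward 3.2 m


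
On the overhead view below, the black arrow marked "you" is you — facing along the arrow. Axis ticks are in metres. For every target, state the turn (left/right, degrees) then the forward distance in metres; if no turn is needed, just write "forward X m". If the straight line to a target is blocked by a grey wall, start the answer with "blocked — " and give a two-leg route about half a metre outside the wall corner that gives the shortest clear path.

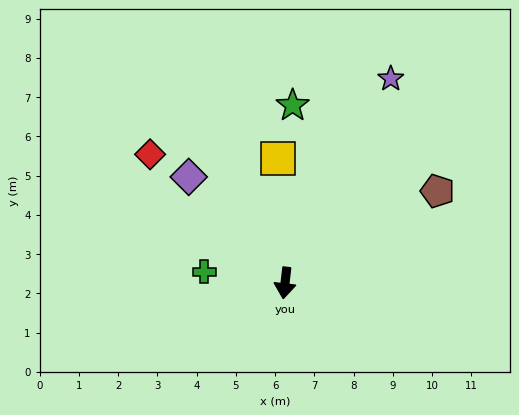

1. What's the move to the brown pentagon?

turn left 128°, forward 4.5 m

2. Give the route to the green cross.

turn right 91°, forward 2.1 m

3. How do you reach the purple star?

turn left 159°, forward 5.9 m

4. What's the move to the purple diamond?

turn right 131°, forward 3.7 m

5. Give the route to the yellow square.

turn right 170°, forward 3.2 m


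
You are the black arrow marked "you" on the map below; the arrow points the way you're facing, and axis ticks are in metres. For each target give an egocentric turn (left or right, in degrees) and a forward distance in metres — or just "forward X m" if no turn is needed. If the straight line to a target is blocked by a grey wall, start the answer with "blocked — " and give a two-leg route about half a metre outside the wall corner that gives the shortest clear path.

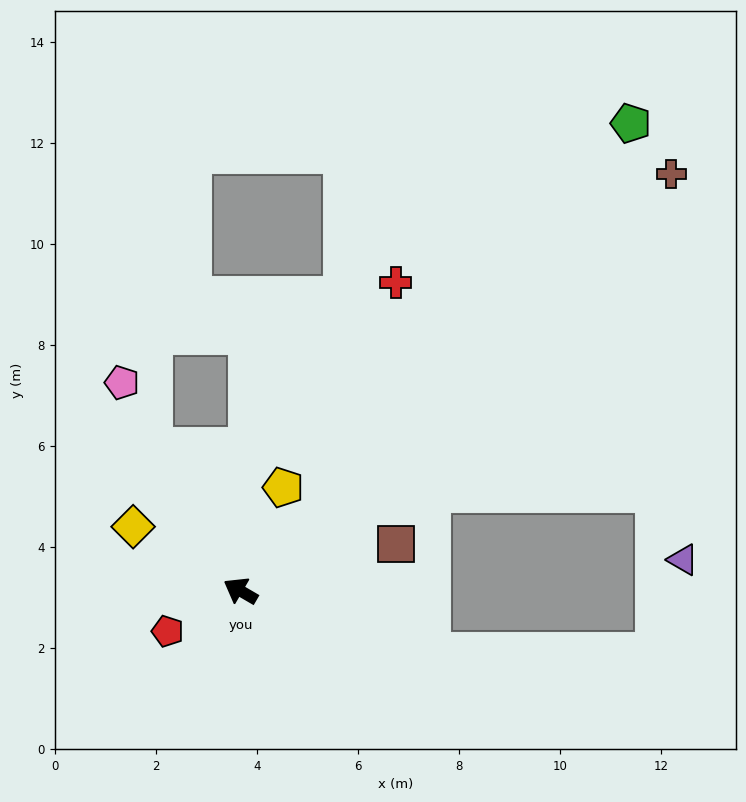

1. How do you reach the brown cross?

turn right 106°, forward 11.9 m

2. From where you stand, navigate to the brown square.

turn right 133°, forward 3.2 m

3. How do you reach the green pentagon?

turn right 100°, forward 12.1 m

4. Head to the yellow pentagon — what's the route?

turn right 82°, forward 2.2 m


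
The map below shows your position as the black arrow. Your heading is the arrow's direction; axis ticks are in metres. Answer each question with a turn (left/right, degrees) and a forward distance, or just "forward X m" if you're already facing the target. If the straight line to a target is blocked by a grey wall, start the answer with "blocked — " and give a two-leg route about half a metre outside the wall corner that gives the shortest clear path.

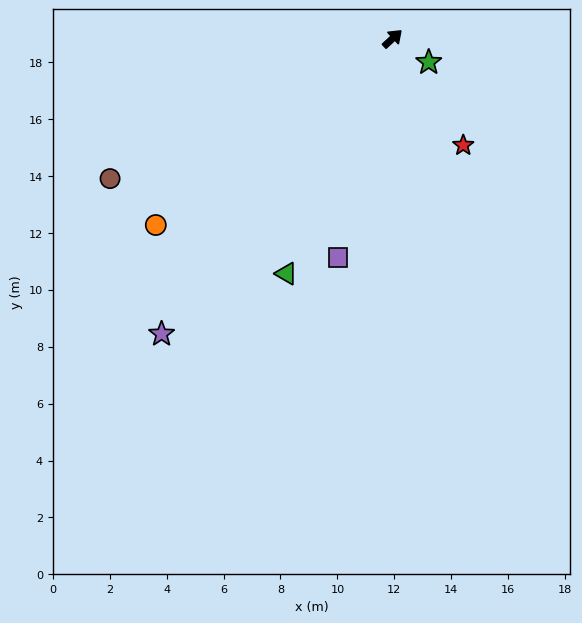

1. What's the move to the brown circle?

turn left 164°, forward 11.1 m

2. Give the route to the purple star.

turn right 171°, forward 13.2 m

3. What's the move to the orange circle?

turn left 176°, forward 10.6 m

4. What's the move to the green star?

turn right 76°, forward 1.5 m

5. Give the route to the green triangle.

turn right 157°, forward 9.1 m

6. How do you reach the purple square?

turn right 147°, forward 7.9 m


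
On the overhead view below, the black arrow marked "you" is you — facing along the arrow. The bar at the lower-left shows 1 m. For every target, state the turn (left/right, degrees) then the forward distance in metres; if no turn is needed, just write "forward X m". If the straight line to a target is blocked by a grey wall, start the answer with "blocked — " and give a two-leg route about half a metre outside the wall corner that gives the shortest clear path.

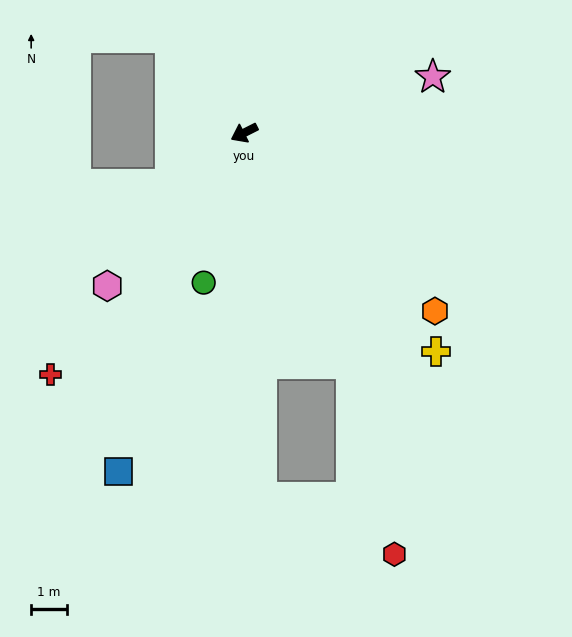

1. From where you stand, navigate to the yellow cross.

turn left 104°, forward 8.1 m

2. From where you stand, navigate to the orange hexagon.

turn left 110°, forward 7.3 m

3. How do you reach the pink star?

turn left 170°, forward 5.5 m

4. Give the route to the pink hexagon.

turn left 21°, forward 5.7 m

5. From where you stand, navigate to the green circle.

turn left 48°, forward 4.3 m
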